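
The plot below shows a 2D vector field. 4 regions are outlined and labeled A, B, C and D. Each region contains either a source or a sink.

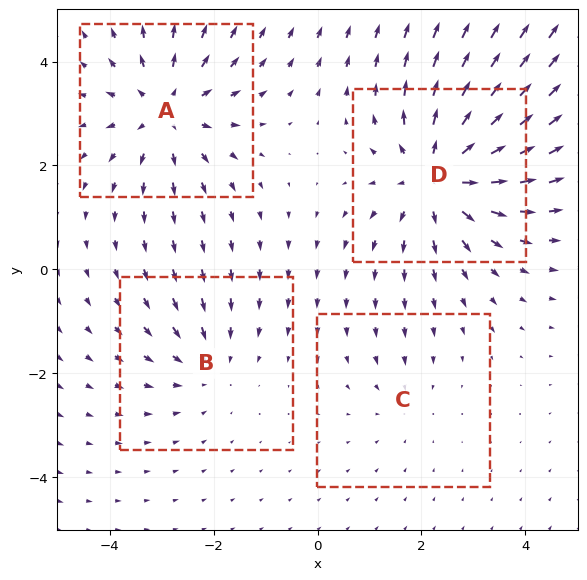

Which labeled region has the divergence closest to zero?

C

Divergence at each region's feature centre — A: about +5, B: about -3, C: about -2, D: about +6. Region C is closest to zero.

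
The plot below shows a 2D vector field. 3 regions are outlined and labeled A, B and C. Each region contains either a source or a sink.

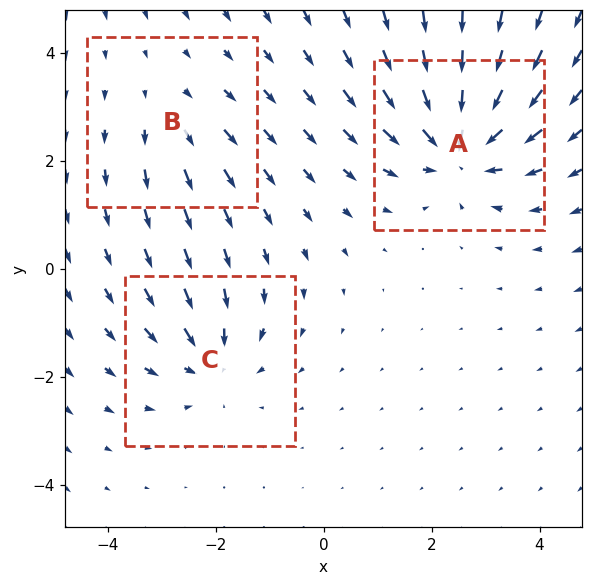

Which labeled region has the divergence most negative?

A

Divergence at each region's feature centre — A: about -5, B: about +2, C: about -3. Region A is most negative.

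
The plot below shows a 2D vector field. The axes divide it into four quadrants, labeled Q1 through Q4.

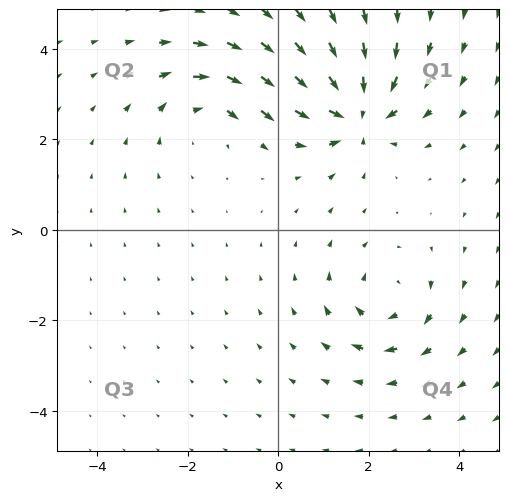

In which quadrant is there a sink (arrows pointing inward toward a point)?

Q1

The sink sits at approximately (1.7, 2.6), which lies in quadrant Q1. The divergence there is about -7, negative as expected for a sink.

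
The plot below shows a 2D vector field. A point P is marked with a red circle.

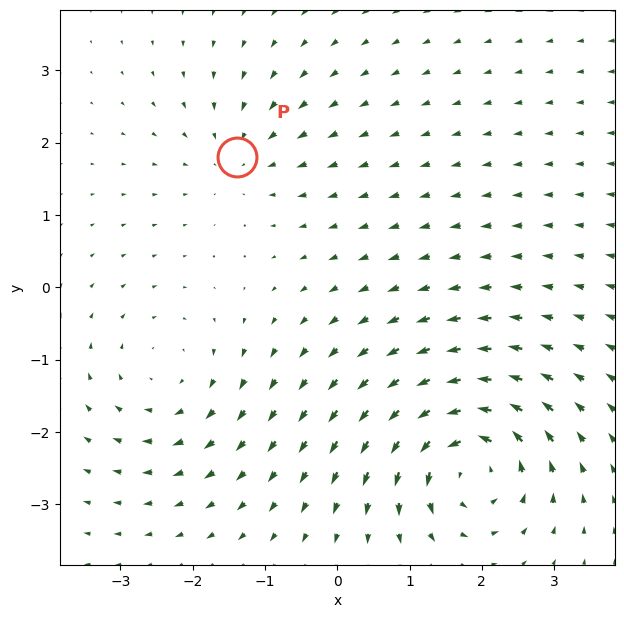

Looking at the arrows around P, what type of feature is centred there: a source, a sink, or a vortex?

sink

At P (-1.4, 1.8) the arrows converge inward. Divergence about -3, curl ≈0 — negative divergence with near-zero curl is a sink.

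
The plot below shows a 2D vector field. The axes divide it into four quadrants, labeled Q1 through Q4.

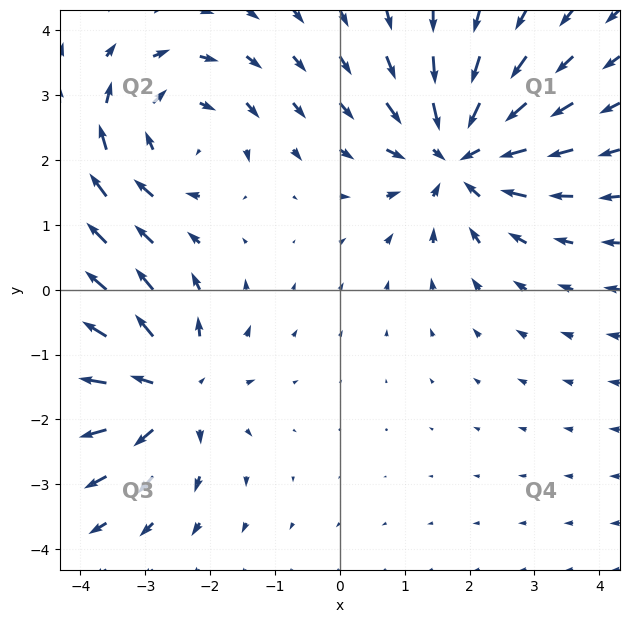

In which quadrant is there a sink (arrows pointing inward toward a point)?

The sink sits at approximately (1.8, 2.1), which lies in quadrant Q1. The divergence there is about -5, negative as expected for a sink.

Q1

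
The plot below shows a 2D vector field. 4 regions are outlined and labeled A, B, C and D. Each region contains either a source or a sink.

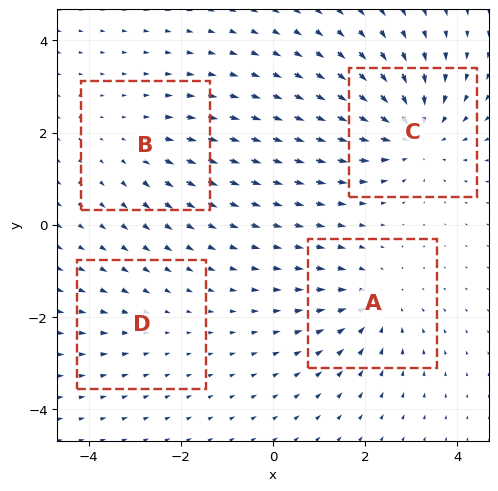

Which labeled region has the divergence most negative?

Divergence at each region's feature centre — A: about -4, B: about +3, C: about -6, D: about -2. Region C is most negative.

C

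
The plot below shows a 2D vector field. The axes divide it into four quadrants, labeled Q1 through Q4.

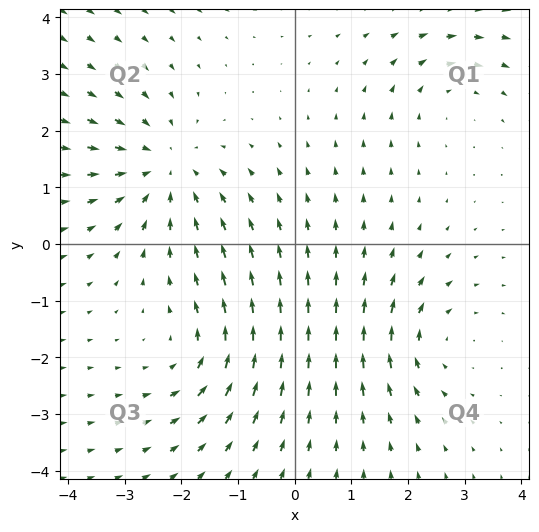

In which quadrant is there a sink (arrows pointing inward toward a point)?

The sink sits at approximately (-2.3, 1.3), which lies in quadrant Q2. The divergence there is about -4, negative as expected for a sink.

Q2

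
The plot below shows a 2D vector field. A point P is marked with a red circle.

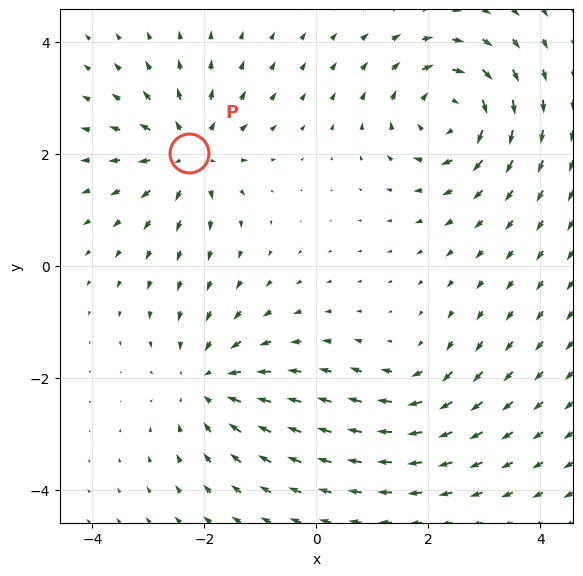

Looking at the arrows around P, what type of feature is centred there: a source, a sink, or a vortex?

At P (-2.3, 2.0) the arrows spread outward. Divergence about +6, curl ≈0 — positive divergence with near-zero curl is a source.

source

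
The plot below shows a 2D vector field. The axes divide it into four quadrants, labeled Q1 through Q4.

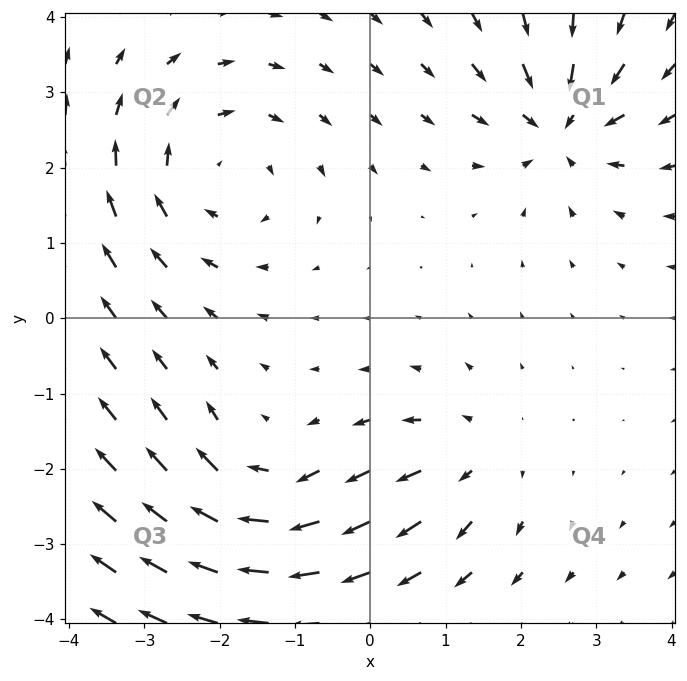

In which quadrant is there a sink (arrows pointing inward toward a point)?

Q1

The sink sits at approximately (2.5, 2.6), which lies in quadrant Q1. The divergence there is about -6, negative as expected for a sink.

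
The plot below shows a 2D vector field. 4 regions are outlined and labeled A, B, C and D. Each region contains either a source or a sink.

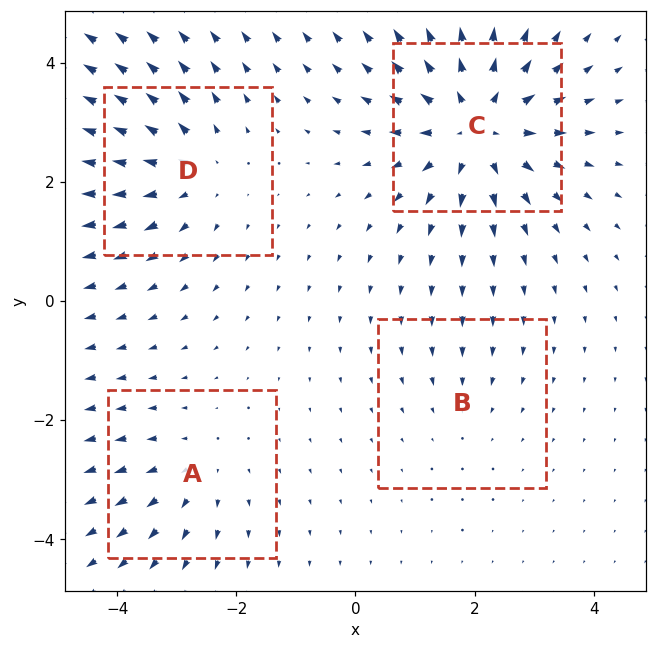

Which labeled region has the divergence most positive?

Divergence at each region's feature centre — A: about +3, B: about -2, C: about +7, D: about +4. Region C is most positive.

C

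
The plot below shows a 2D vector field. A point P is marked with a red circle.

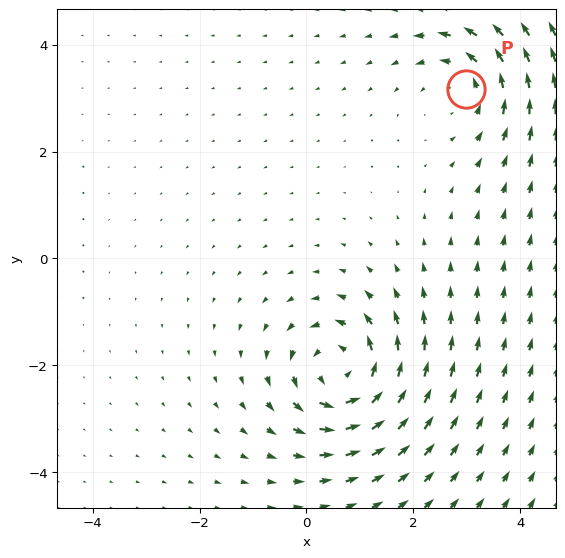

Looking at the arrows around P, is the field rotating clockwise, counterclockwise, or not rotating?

counterclockwise

Near P at (3.0, 3.2) the arrows circulate counterclockwise. The curl (z-component) there is about +3; positive curl means counterclockwise rotation.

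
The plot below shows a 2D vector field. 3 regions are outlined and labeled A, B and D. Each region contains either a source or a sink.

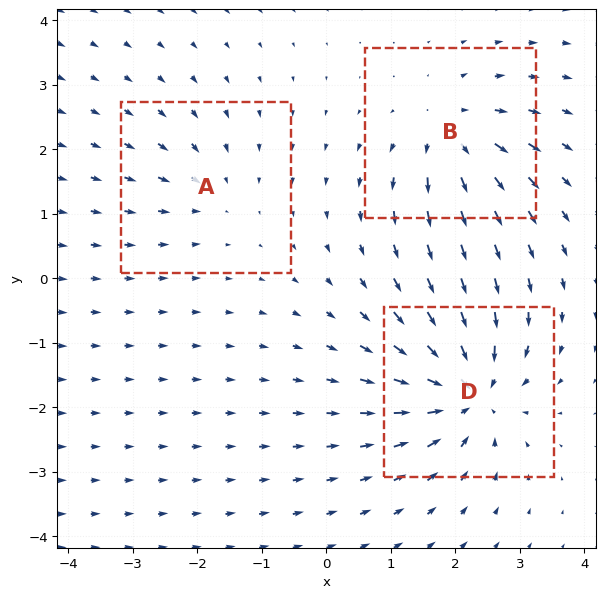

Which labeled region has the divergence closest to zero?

A

Divergence at each region's feature centre — A: about -2, B: about +4, D: about -6. Region A is closest to zero.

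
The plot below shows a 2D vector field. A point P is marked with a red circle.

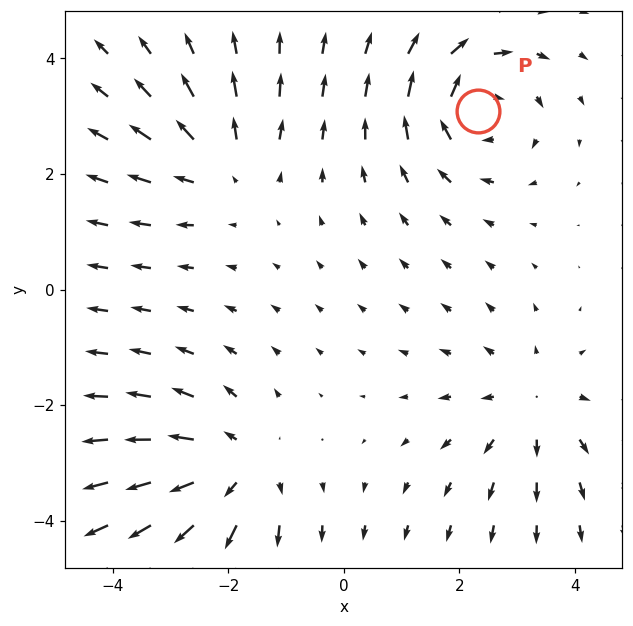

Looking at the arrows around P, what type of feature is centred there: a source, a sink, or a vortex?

At P (2.3, 3.1) the arrows circulate clockwise. Divergence ≈0, curl about -5 — near-zero divergence with nonzero curl is a vortex.

vortex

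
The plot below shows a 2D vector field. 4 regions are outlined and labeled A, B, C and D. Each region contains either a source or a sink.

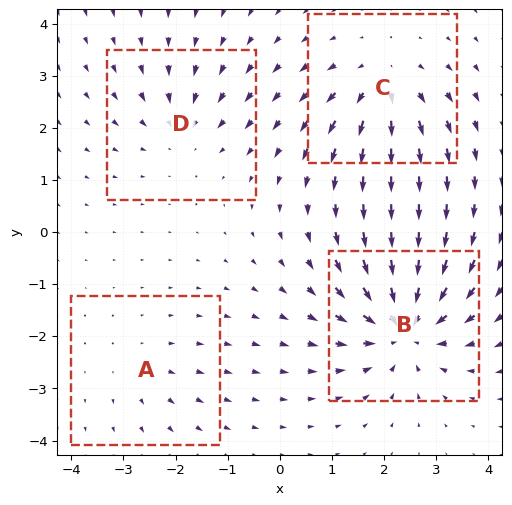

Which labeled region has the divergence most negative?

Divergence at each region's feature centre — A: about +2, B: about -7, C: about +5, D: about -3. Region B is most negative.

B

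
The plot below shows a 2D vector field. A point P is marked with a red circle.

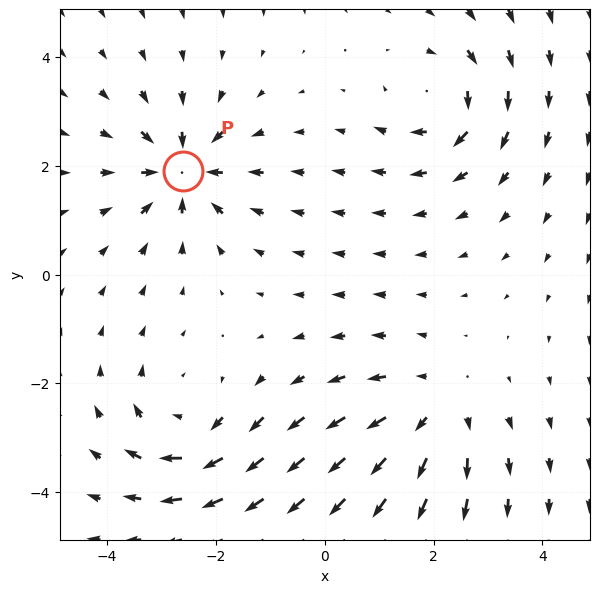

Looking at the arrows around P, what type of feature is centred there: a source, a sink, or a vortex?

sink

At P (-2.6, 1.9) the arrows converge inward. Divergence about -6, curl ≈0 — negative divergence with near-zero curl is a sink.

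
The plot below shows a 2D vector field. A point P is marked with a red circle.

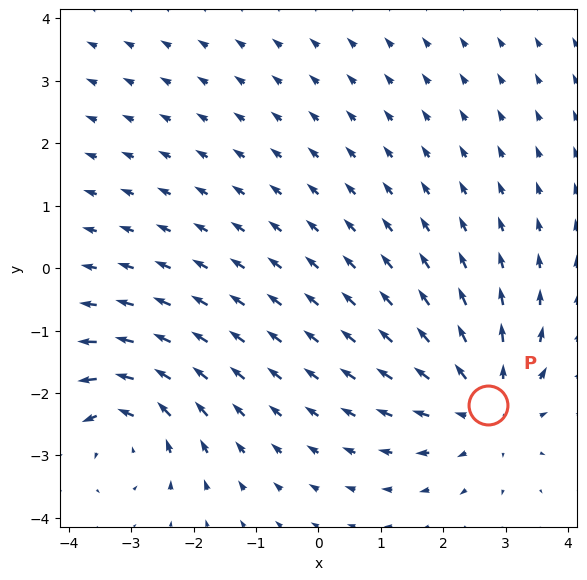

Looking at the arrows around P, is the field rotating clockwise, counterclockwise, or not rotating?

not rotating

Near P at (2.7, -2.2) the arrows show no circulation. The curl there is ≈0.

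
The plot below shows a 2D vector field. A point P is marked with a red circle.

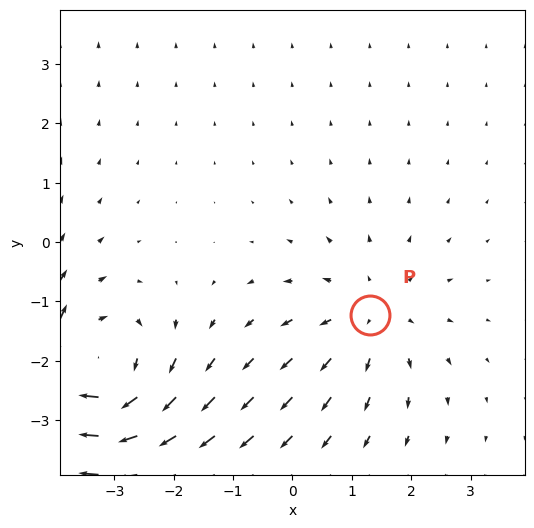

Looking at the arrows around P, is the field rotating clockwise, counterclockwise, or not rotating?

Near P at (1.3, -1.2) the arrows show no circulation. The curl there is ≈0.

not rotating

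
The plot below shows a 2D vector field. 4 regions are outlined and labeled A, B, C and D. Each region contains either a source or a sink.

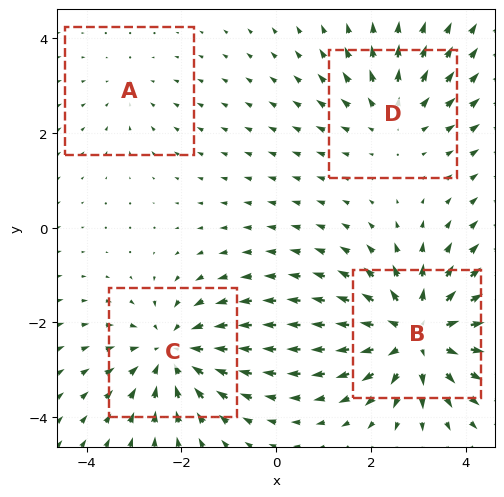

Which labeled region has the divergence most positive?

B

Divergence at each region's feature centre — A: about -2, B: about +6, C: about -4, D: about +3. Region B is most positive.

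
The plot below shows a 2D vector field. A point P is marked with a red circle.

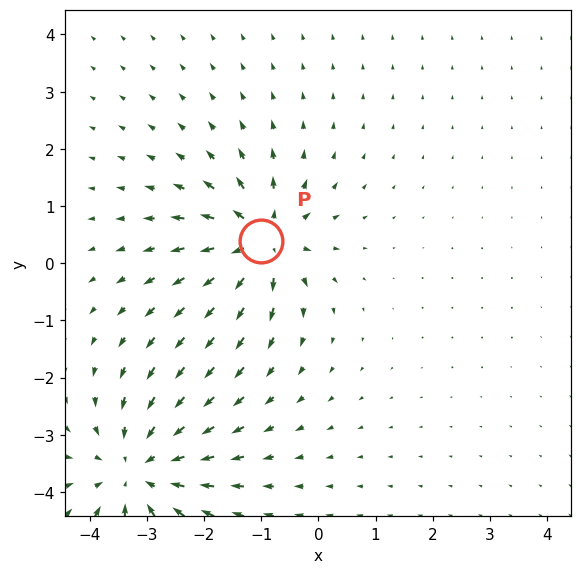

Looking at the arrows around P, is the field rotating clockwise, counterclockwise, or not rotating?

not rotating

Near P at (-1.0, 0.4) the arrows show no circulation. The curl there is ≈0.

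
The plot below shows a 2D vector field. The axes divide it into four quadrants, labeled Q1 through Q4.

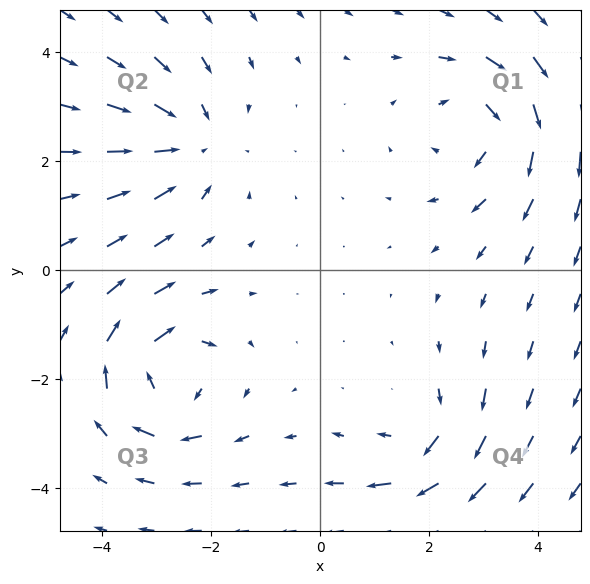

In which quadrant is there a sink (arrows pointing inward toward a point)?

Q2

The sink sits at approximately (-2.4, 2.3), which lies in quadrant Q2. The divergence there is about -4, negative as expected for a sink.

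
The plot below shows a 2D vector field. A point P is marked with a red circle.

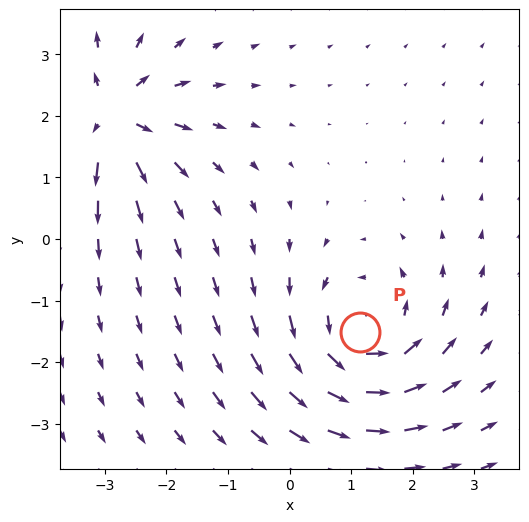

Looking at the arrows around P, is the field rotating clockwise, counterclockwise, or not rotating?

counterclockwise

Near P at (1.2, -1.5) the arrows circulate counterclockwise. The curl (z-component) there is about +5; positive curl means counterclockwise rotation.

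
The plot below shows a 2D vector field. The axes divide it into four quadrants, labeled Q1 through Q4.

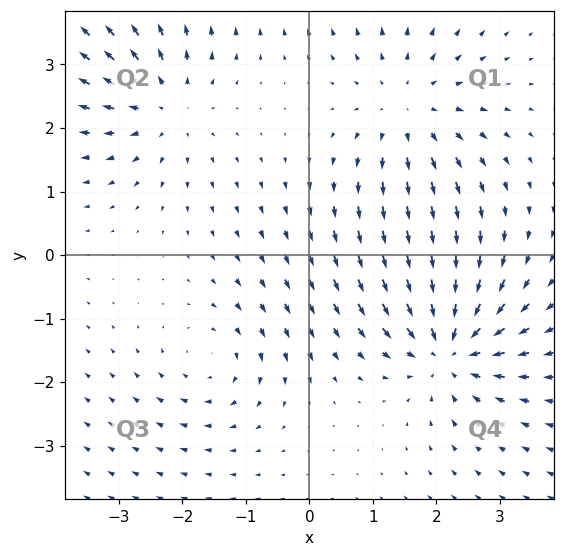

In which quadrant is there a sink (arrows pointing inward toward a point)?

The sink sits at approximately (2.2, -1.5), which lies in quadrant Q4. The divergence there is about -5, negative as expected for a sink.

Q4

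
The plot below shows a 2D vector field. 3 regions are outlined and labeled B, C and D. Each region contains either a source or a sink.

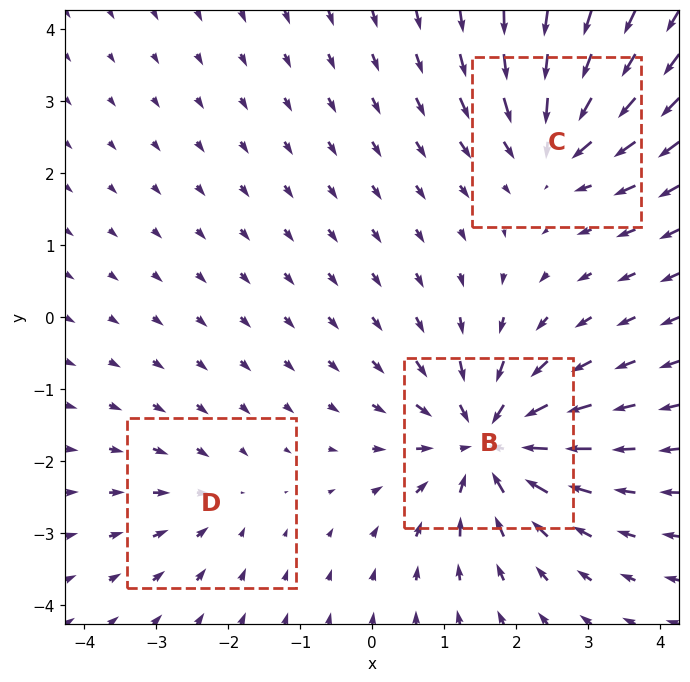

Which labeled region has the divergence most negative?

B

Divergence at each region's feature centre — B: about -5, C: about -4, D: about -2. Region B is most negative.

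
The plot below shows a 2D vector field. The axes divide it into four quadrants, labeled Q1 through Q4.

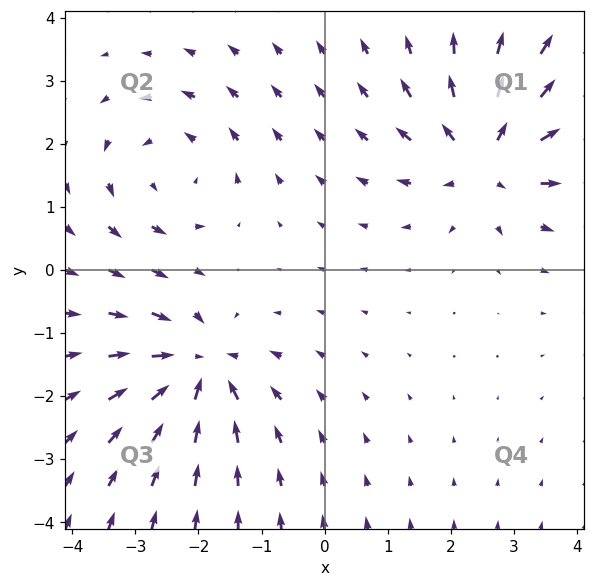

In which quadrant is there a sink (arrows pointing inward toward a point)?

The sink sits at approximately (-2.0, -1.6), which lies in quadrant Q3. The divergence there is about -6, negative as expected for a sink.

Q3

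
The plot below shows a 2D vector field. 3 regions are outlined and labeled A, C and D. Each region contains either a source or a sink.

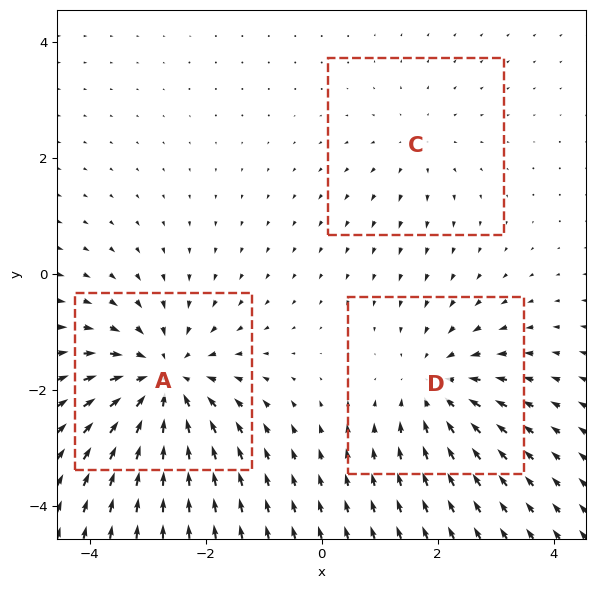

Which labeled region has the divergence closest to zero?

Divergence at each region's feature centre — A: about -5, C: about +2, D: about -3. Region C is closest to zero.

C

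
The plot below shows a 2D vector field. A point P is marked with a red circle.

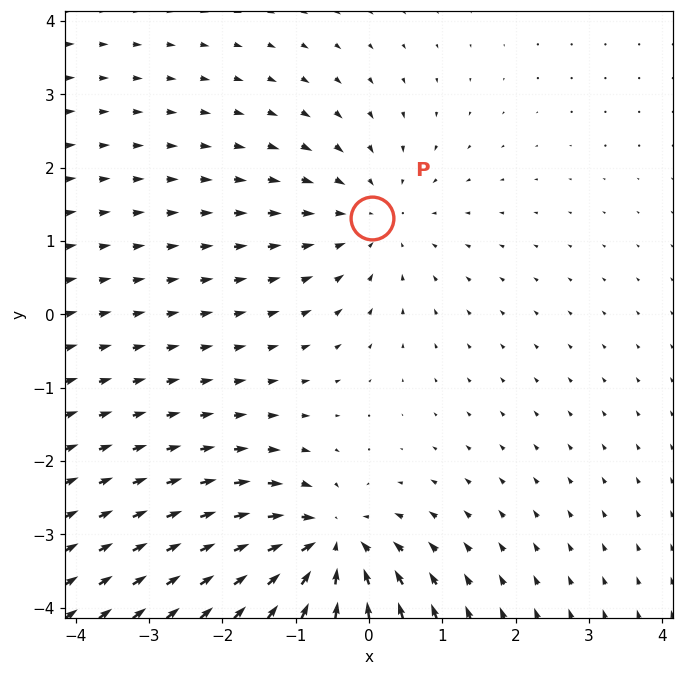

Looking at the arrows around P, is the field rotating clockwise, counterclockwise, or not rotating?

Near P at (0.0, 1.3) the arrows show no circulation. The curl there is ≈0.

not rotating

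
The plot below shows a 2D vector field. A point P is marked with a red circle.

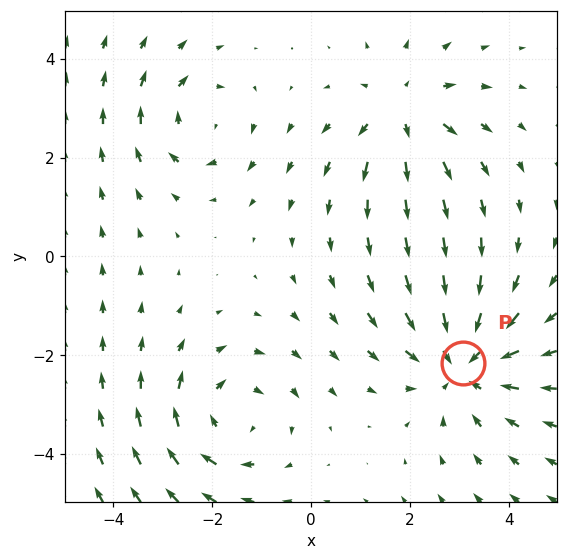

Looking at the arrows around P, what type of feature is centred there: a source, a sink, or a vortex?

At P (3.1, -2.2) the arrows converge inward. Divergence about -4, curl ≈0 — negative divergence with near-zero curl is a sink.

sink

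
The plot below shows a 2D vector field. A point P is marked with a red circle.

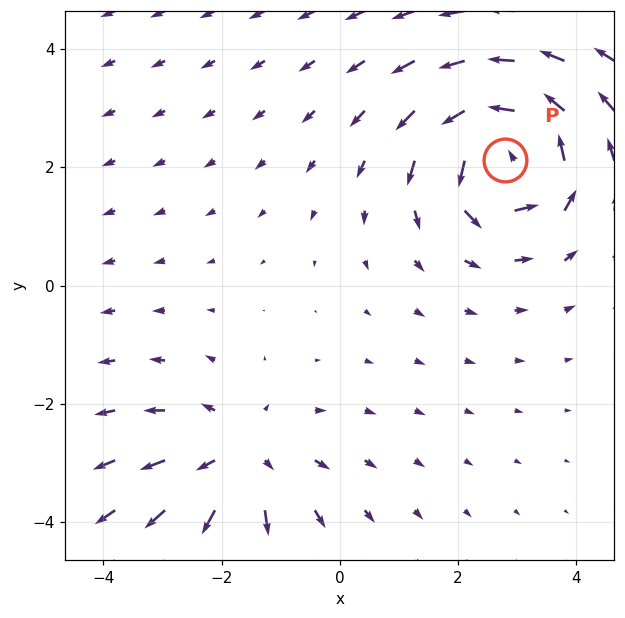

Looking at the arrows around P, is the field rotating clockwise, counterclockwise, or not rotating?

Near P at (2.8, 2.1) the arrows circulate counterclockwise. The curl (z-component) there is about +5; positive curl means counterclockwise rotation.

counterclockwise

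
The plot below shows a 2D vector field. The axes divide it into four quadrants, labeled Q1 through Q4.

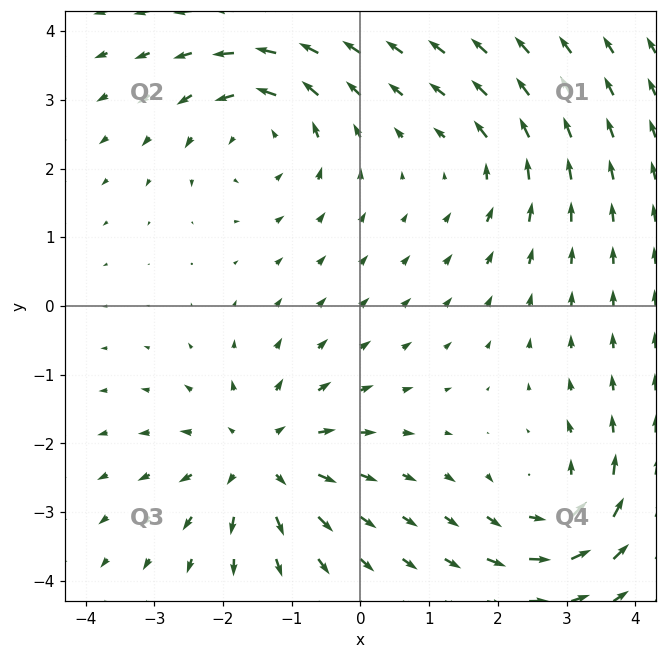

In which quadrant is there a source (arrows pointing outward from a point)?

Q3

The source sits at approximately (-1.5, -2.2), which lies in quadrant Q3. The divergence there is about +5, positive as expected for a source.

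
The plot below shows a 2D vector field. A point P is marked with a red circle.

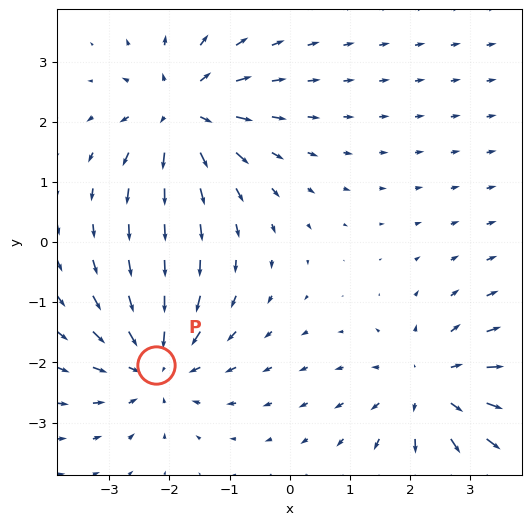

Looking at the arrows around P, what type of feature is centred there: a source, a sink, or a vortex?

sink

At P (-2.2, -2.0) the arrows converge inward. Divergence about -4, curl ≈0 — negative divergence with near-zero curl is a sink.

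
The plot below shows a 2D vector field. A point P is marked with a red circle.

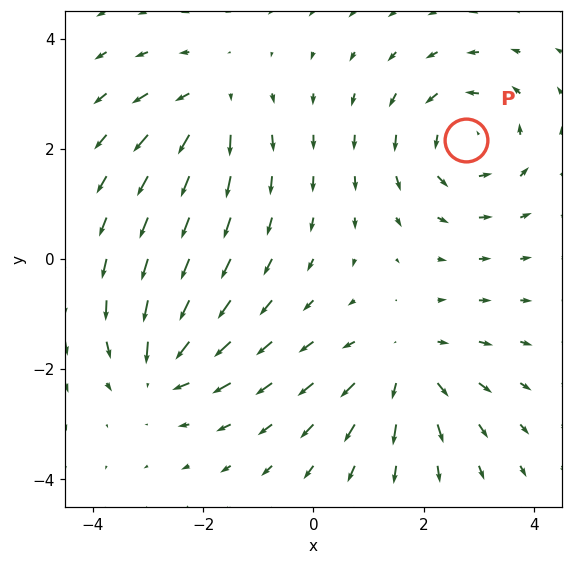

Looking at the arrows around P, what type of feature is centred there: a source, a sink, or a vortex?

vortex

At P (2.8, 2.2) the arrows circulate counterclockwise. Divergence ≈0, curl about +5 — near-zero divergence with nonzero curl is a vortex.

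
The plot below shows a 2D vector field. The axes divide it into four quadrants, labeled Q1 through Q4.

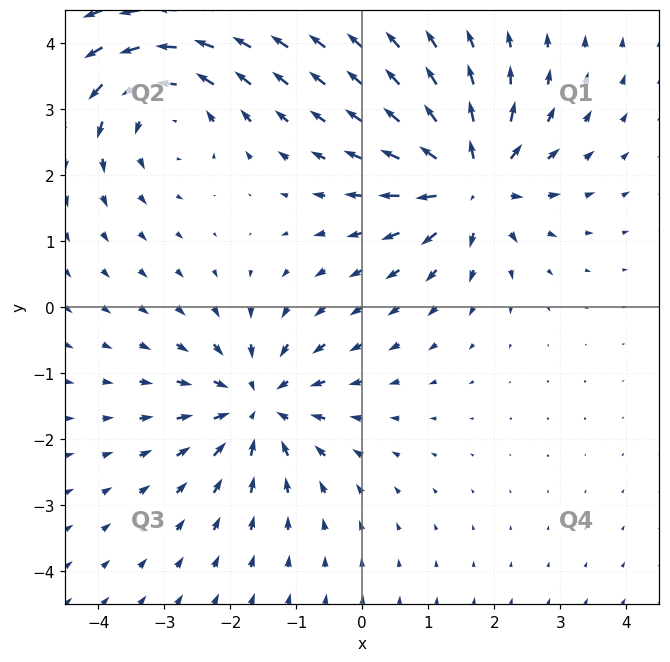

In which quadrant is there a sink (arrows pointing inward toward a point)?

The sink sits at approximately (-1.6, -1.5), which lies in quadrant Q3. The divergence there is about -4, negative as expected for a sink.

Q3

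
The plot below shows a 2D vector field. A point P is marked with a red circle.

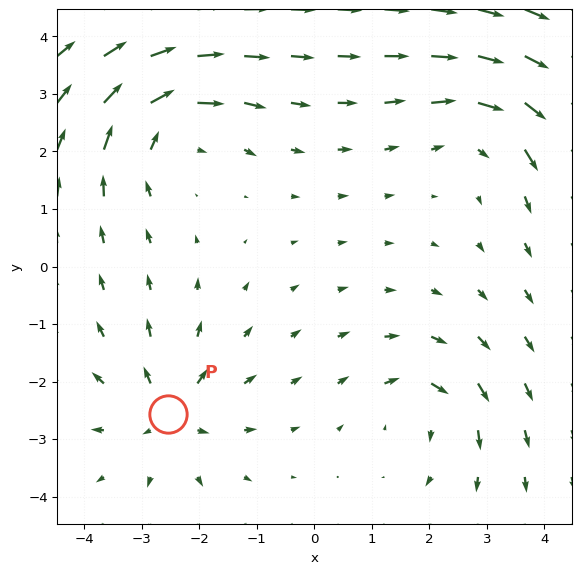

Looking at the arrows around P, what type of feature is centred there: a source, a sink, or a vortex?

At P (-2.5, -2.6) the arrows spread outward. Divergence about +4, curl ≈0 — positive divergence with near-zero curl is a source.

source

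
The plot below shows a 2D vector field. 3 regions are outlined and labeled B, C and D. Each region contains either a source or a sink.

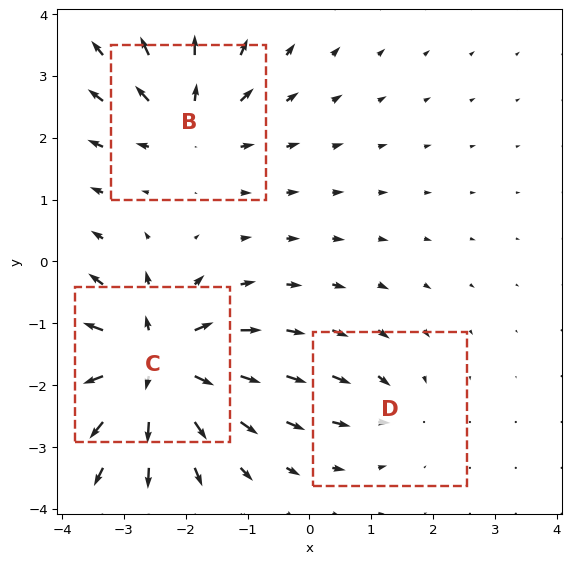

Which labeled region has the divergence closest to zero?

D

Divergence at each region's feature centre — B: about +4, C: about +6, D: about -2. Region D is closest to zero.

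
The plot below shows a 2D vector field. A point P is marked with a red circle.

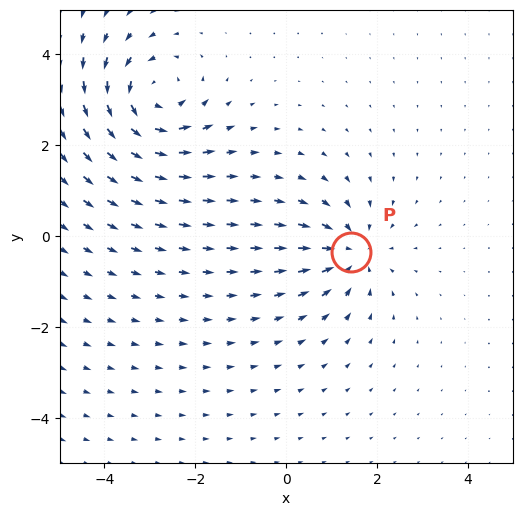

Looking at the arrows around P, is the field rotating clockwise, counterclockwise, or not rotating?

not rotating

Near P at (1.4, -0.4) the arrows show no circulation. The curl there is ≈0.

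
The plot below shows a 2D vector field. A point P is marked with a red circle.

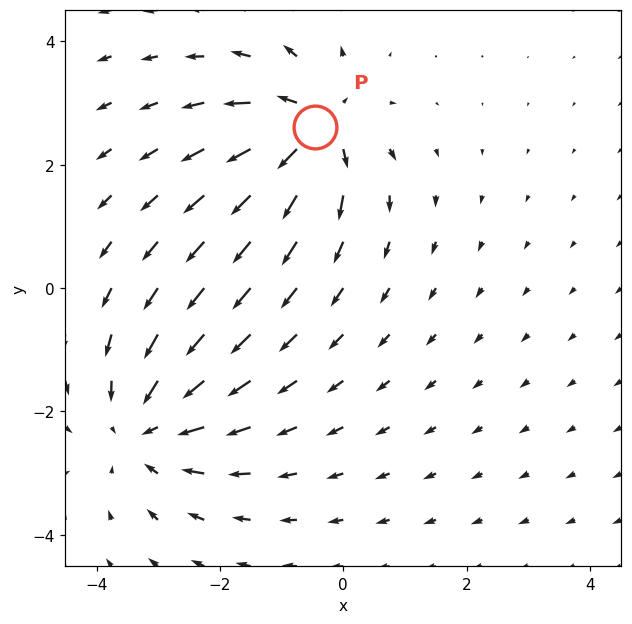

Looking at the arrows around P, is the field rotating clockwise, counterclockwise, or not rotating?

not rotating

Near P at (-0.5, 2.6) the arrows show no circulation. The curl there is ≈0.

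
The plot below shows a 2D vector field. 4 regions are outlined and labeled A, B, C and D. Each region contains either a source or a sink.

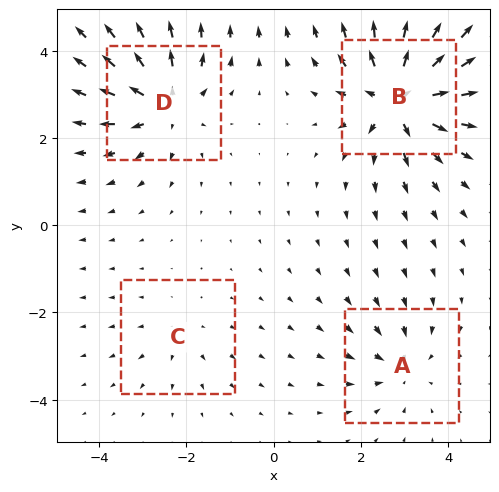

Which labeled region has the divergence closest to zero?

C

Divergence at each region's feature centre — A: about -4, B: about +8, C: about +2, D: about +6. Region C is closest to zero.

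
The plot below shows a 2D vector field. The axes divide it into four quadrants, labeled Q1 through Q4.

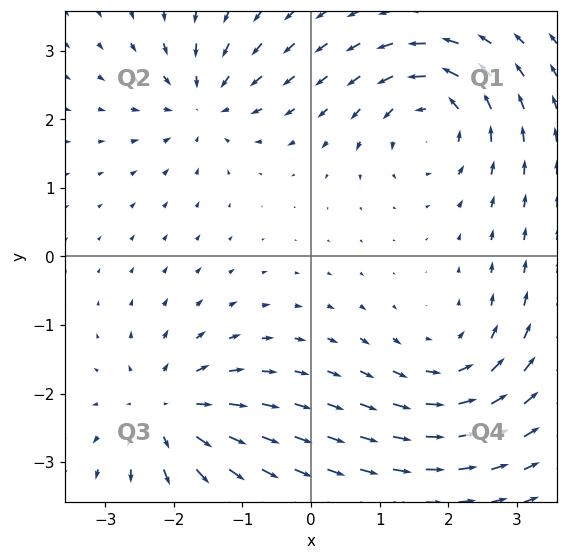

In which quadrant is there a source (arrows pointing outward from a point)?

Q3

The source sits at approximately (-2.1, -2.3), which lies in quadrant Q3. The divergence there is about +6, positive as expected for a source.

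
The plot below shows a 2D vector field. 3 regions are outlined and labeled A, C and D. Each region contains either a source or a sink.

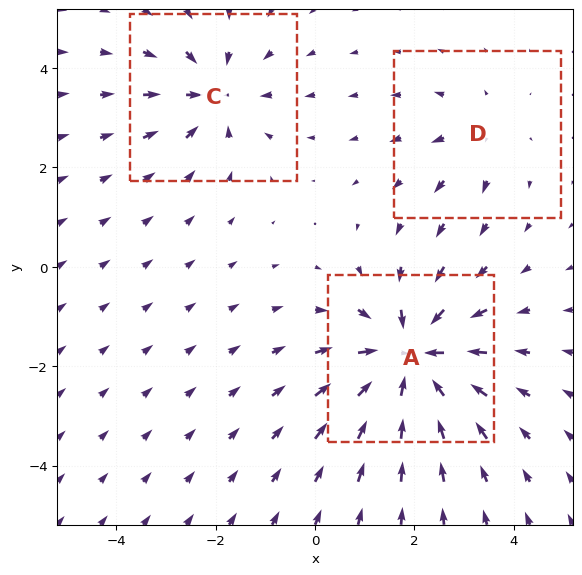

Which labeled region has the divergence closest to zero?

Divergence at each region's feature centre — A: about -5, C: about -3, D: about +2. Region D is closest to zero.

D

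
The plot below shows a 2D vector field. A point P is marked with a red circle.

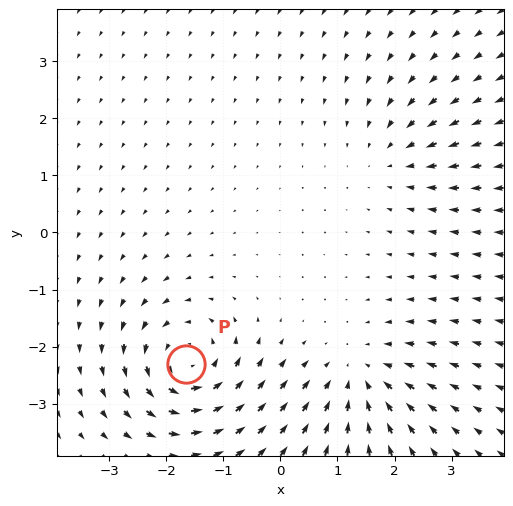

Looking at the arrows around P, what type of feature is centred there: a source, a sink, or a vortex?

vortex

At P (-1.7, -2.3) the arrows circulate counterclockwise. Divergence ≈0, curl about +6 — near-zero divergence with nonzero curl is a vortex.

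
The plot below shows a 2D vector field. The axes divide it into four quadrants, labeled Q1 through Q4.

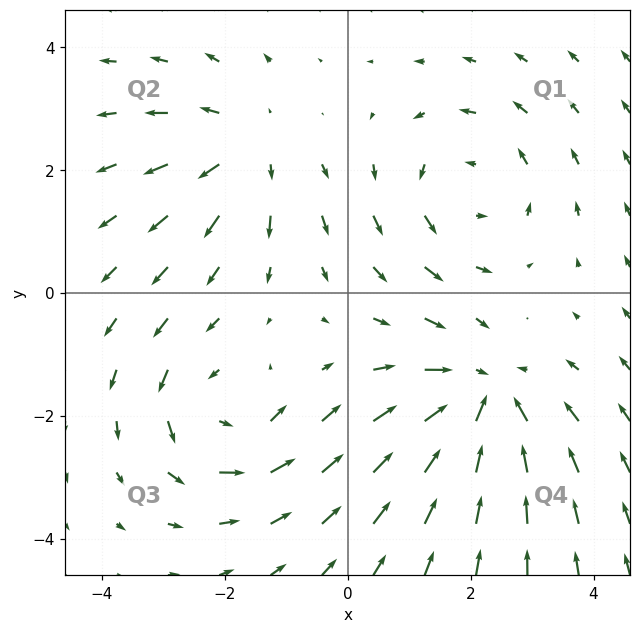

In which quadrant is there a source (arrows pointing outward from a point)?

Q2

The source sits at approximately (-1.6, 2.3), which lies in quadrant Q2. The divergence there is about +3, positive as expected for a source.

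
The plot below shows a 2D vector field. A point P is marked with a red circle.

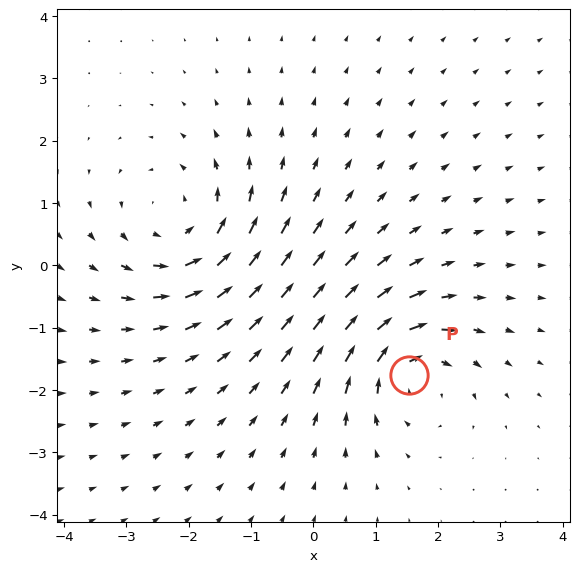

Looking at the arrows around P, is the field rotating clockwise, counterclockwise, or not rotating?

clockwise

Near P at (1.5, -1.8) the arrows circulate clockwise. The curl (z-component) there is about -4; negative curl means clockwise rotation.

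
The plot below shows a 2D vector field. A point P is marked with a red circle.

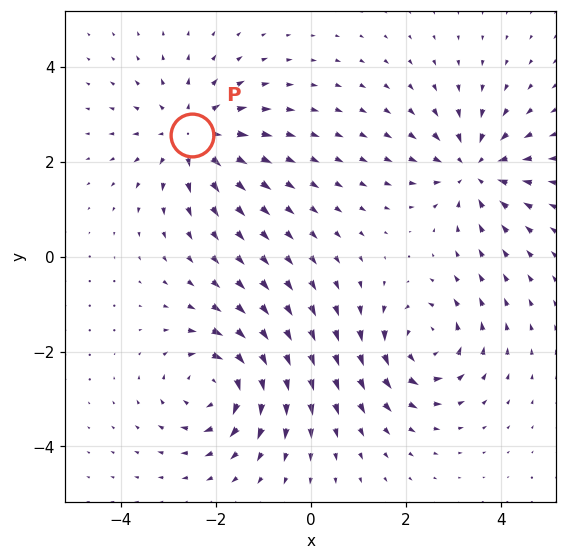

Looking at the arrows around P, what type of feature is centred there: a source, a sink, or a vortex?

source

At P (-2.5, 2.6) the arrows spread outward. Divergence about +4, curl ≈0 — positive divergence with near-zero curl is a source.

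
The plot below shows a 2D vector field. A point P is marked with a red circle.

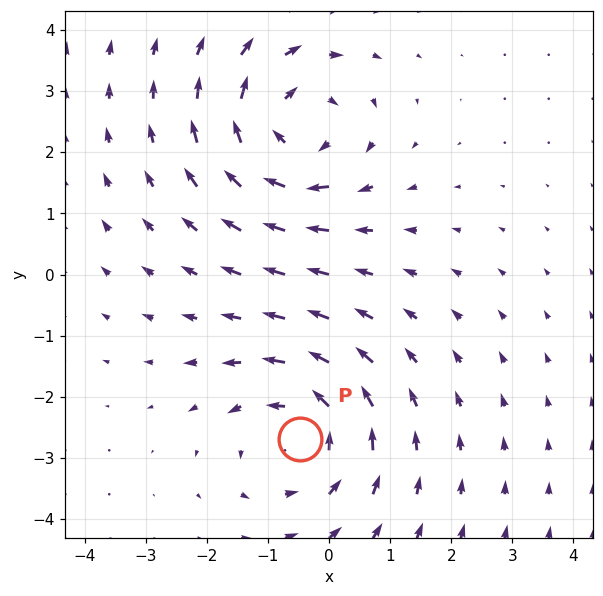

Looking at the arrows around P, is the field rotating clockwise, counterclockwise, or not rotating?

counterclockwise

Near P at (-0.5, -2.7) the arrows circulate counterclockwise. The curl (z-component) there is about +3; positive curl means counterclockwise rotation.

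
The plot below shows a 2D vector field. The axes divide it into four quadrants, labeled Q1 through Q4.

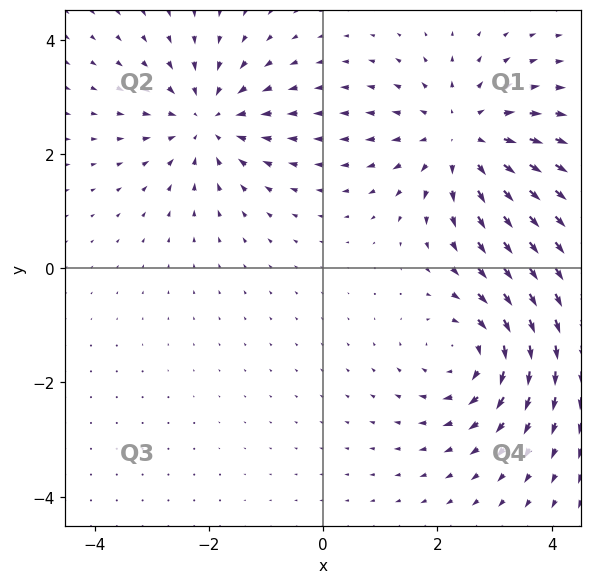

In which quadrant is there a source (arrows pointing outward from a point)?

The source sits at approximately (2.4, 2.3), which lies in quadrant Q1. The divergence there is about +4, positive as expected for a source.

Q1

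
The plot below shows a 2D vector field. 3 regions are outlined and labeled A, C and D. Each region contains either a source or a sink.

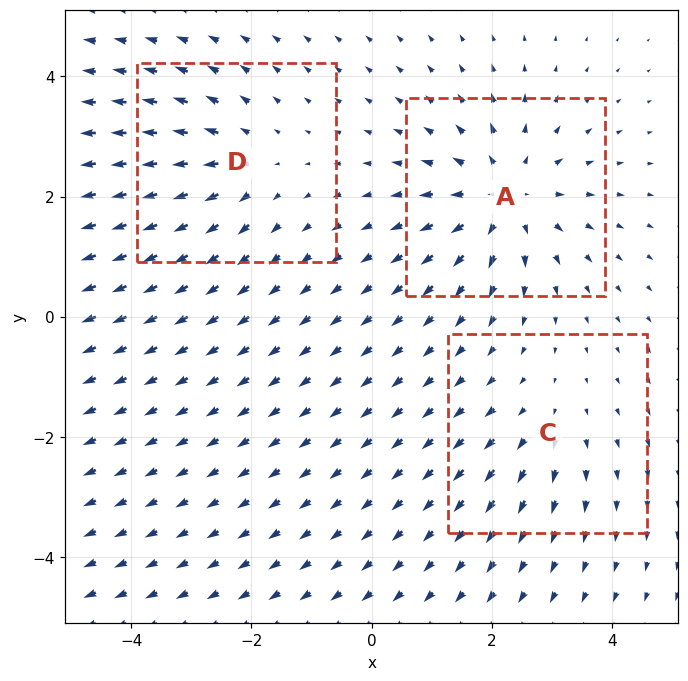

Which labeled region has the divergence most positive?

A

Divergence at each region's feature centre — A: about +4, C: about +2, D: about +3. Region A is most positive.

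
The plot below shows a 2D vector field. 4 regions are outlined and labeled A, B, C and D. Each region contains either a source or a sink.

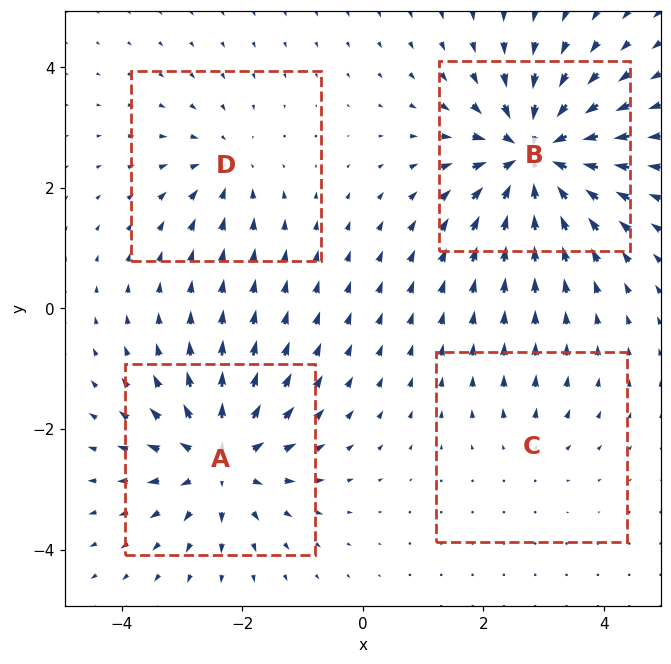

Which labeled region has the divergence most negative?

Divergence at each region's feature centre — A: about +6, B: about -8, C: about +2, D: about -4. Region B is most negative.

B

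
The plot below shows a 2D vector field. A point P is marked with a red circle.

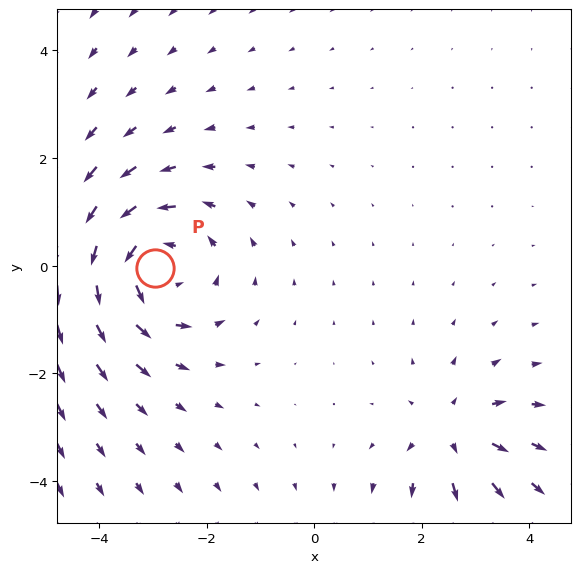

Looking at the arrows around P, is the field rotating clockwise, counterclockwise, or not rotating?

Near P at (-3.0, -0.1) the arrows circulate counterclockwise. The curl (z-component) there is about +4; positive curl means counterclockwise rotation.

counterclockwise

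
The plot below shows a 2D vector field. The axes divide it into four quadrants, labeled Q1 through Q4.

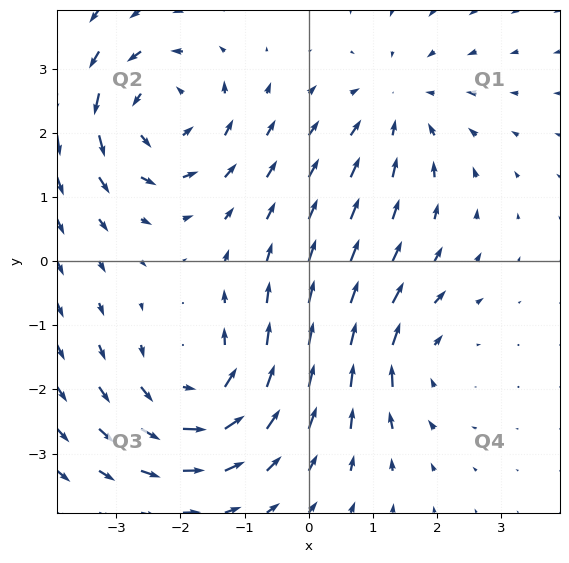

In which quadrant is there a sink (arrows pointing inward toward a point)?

Q1

The sink sits at approximately (1.4, 2.4), which lies in quadrant Q1. The divergence there is about -2, negative as expected for a sink.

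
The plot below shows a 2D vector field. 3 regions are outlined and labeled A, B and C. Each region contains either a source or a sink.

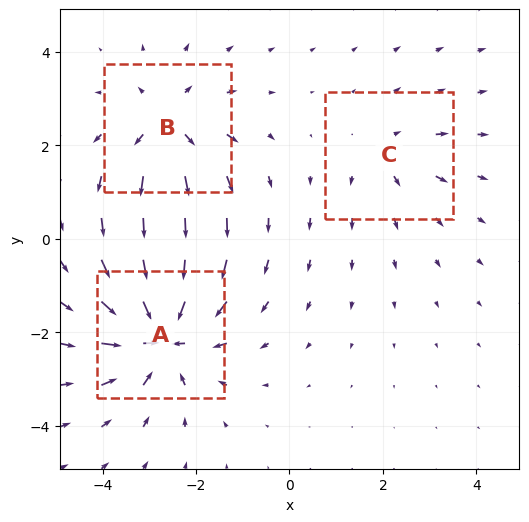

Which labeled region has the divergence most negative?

A

Divergence at each region's feature centre — A: about -5, B: about +3, C: about +2. Region A is most negative.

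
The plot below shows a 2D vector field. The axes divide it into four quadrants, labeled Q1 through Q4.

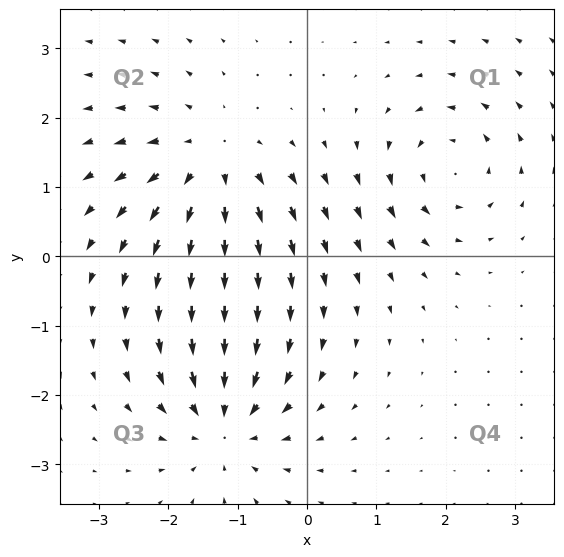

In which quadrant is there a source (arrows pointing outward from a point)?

Q2

The source sits at approximately (-1.4, 1.4), which lies in quadrant Q2. The divergence there is about +5, positive as expected for a source.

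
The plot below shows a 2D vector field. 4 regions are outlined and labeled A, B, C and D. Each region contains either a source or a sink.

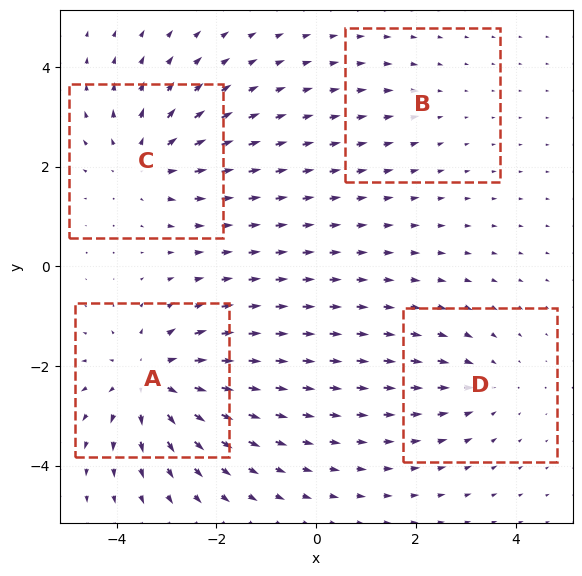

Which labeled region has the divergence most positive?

Divergence at each region's feature centre — A: about +6, B: about -2, C: about +4, D: about -3. Region A is most positive.

A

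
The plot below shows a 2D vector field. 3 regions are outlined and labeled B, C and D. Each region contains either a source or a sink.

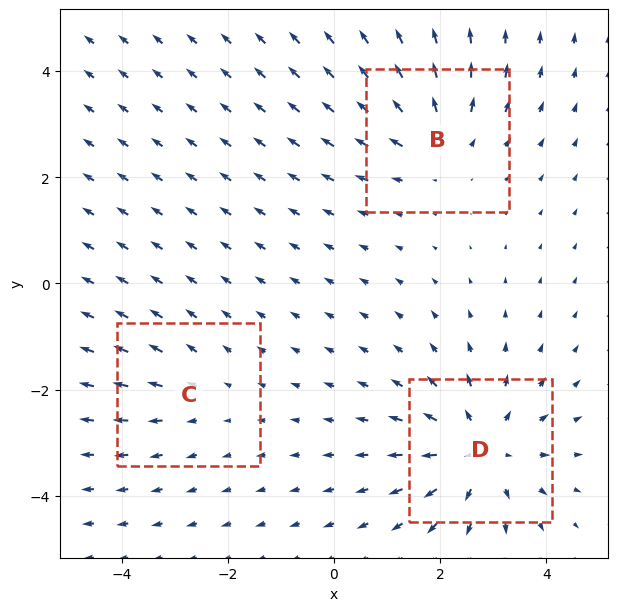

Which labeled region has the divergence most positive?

D

Divergence at each region's feature centre — B: about +3, C: about +2, D: about +4. Region D is most positive.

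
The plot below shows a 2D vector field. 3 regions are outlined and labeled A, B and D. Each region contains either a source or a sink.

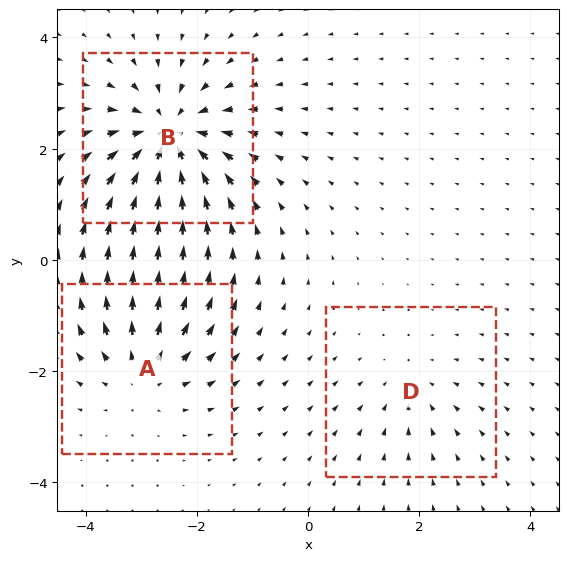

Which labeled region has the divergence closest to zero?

Divergence at each region's feature centre — A: about +3, B: about -5, D: about -2. Region D is closest to zero.

D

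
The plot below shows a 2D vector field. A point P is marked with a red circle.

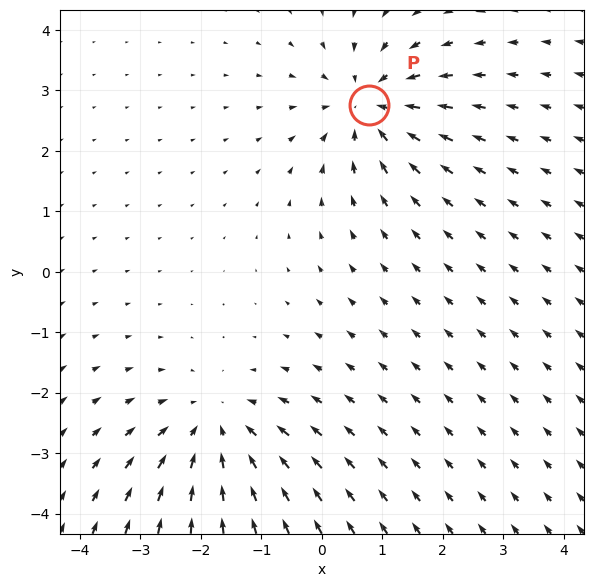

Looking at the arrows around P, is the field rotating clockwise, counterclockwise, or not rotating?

not rotating

Near P at (0.8, 2.8) the arrows show no circulation. The curl there is ≈0.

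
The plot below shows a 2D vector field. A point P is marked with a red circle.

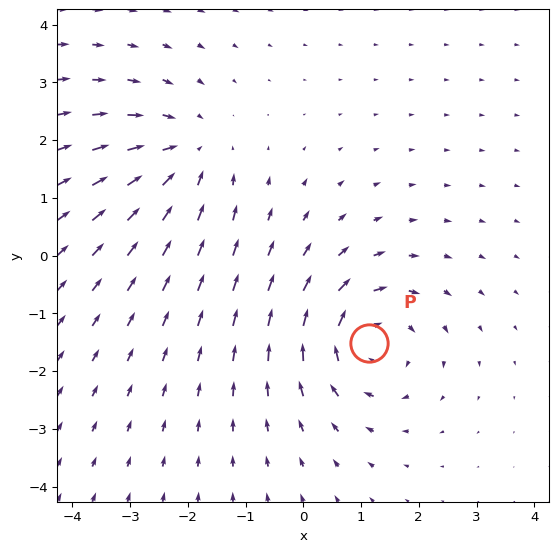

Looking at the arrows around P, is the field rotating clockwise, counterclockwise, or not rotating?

clockwise

Near P at (1.1, -1.5) the arrows circulate clockwise. The curl (z-component) there is about -3; negative curl means clockwise rotation.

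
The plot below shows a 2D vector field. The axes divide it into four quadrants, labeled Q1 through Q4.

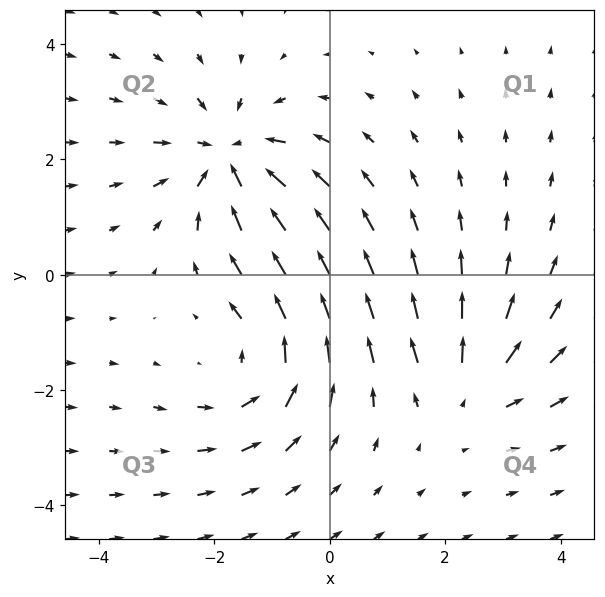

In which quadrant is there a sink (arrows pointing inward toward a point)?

Q2

The sink sits at approximately (-1.8, 2.0), which lies in quadrant Q2. The divergence there is about -5, negative as expected for a sink.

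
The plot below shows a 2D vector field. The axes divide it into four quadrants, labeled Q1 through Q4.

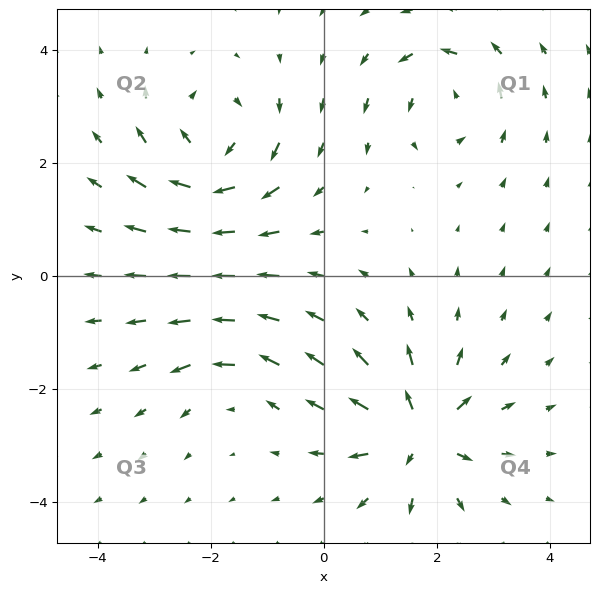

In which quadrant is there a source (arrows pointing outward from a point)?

The source sits at approximately (1.7, -2.8), which lies in quadrant Q4. The divergence there is about +6, positive as expected for a source.

Q4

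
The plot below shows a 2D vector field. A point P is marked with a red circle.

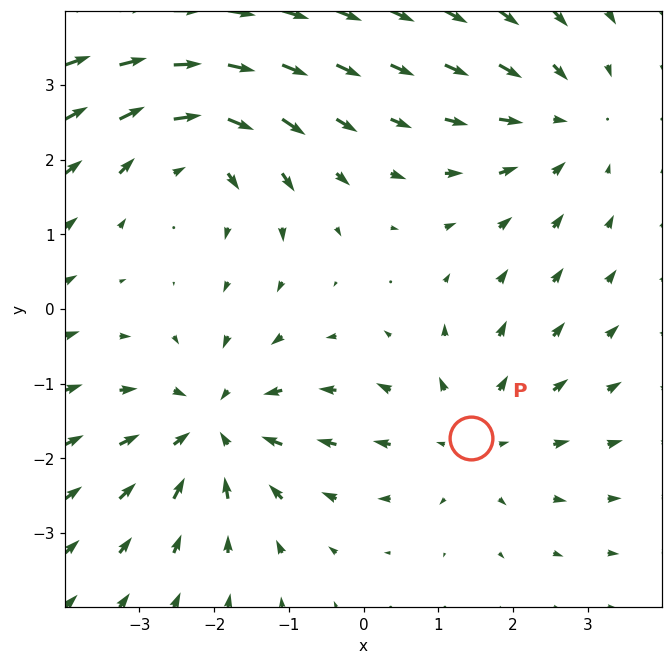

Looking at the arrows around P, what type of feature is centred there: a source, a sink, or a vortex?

source

At P (1.4, -1.7) the arrows spread outward. Divergence about +2, curl ≈0 — positive divergence with near-zero curl is a source.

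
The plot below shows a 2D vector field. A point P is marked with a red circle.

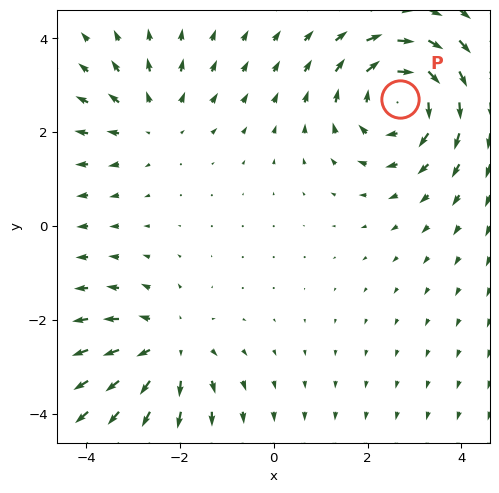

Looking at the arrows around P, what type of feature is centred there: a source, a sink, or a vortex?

At P (2.7, 2.7) the arrows circulate clockwise. Divergence ≈0, curl about -4 — near-zero divergence with nonzero curl is a vortex.

vortex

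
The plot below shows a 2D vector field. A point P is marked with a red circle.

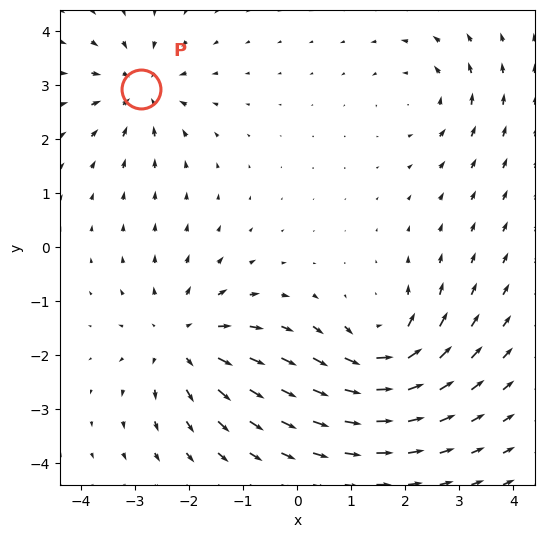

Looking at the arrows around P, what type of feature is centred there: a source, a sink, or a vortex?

At P (-2.9, 2.9) the arrows converge inward. Divergence about -4, curl ≈0 — negative divergence with near-zero curl is a sink.

sink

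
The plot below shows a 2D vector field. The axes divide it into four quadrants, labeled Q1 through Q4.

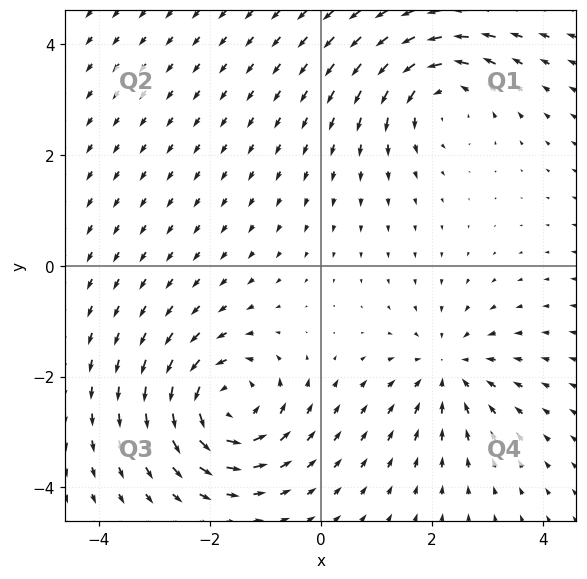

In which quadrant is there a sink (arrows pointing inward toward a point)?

Q4

The sink sits at approximately (2.3, -1.9), which lies in quadrant Q4. The divergence there is about -3, negative as expected for a sink.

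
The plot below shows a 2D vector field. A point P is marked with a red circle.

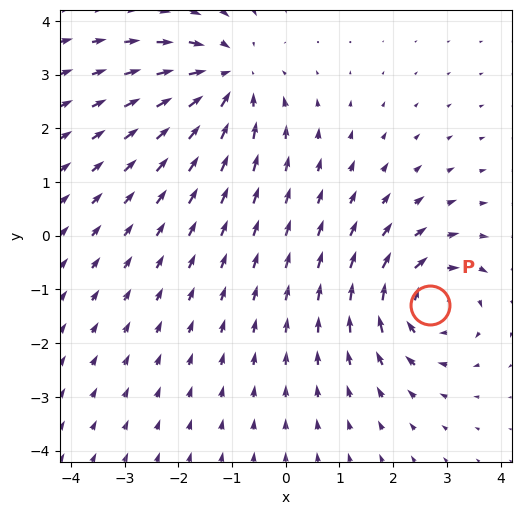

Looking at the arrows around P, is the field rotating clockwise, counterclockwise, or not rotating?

clockwise

Near P at (2.7, -1.3) the arrows circulate clockwise. The curl (z-component) there is about -5; negative curl means clockwise rotation.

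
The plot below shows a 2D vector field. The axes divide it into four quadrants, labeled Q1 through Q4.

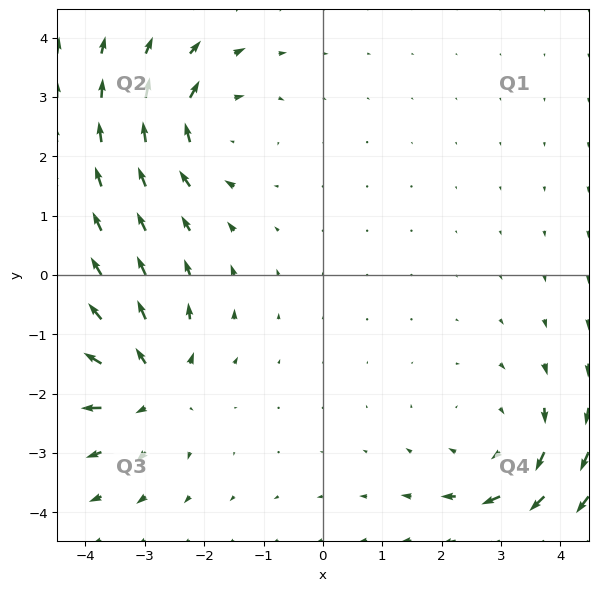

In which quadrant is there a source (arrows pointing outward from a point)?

The source sits at approximately (-2.9, -1.9), which lies in quadrant Q3. The divergence there is about +4, positive as expected for a source.

Q3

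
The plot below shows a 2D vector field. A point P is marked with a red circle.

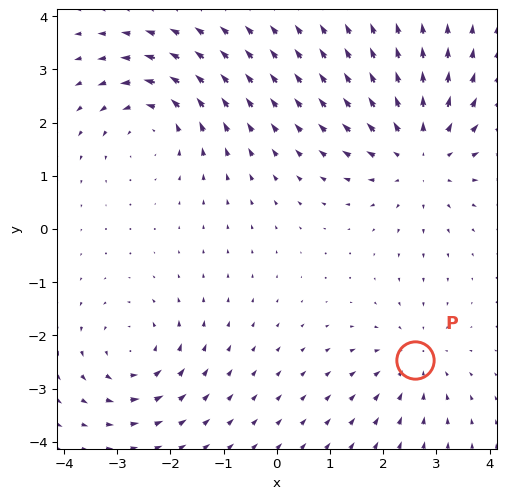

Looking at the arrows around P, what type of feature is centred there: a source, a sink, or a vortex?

At P (2.6, -2.5) the arrows converge inward. Divergence about -3, curl ≈0 — negative divergence with near-zero curl is a sink.

sink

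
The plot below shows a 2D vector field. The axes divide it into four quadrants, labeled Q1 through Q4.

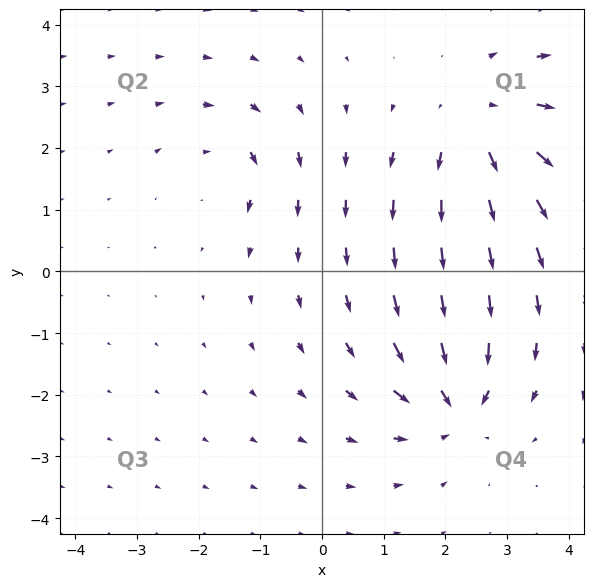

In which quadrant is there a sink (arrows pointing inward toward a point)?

Q4

The sink sits at approximately (2.1, -2.1), which lies in quadrant Q4. The divergence there is about -6, negative as expected for a sink.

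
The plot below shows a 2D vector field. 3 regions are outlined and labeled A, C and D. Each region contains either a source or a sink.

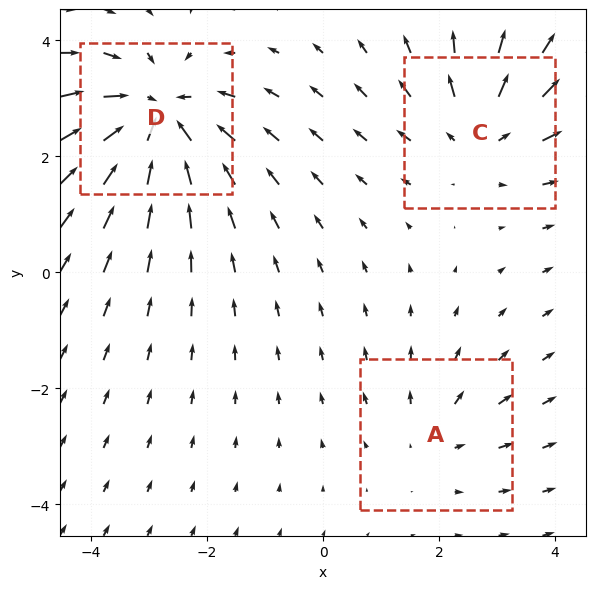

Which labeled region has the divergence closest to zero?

A

Divergence at each region's feature centre — A: about +2, C: about +3, D: about -5. Region A is closest to zero.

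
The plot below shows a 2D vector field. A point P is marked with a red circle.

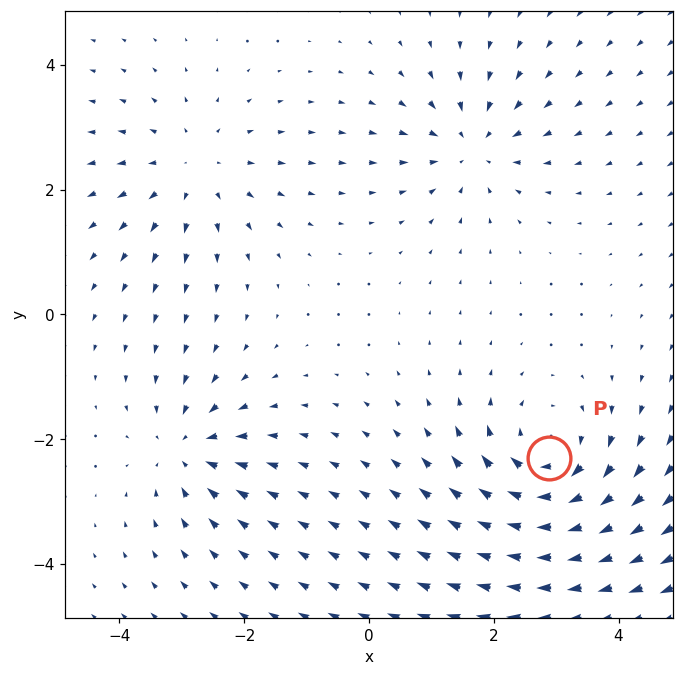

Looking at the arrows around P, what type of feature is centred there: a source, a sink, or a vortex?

vortex

At P (2.9, -2.3) the arrows circulate clockwise. Divergence ≈0, curl about -5 — near-zero divergence with nonzero curl is a vortex.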